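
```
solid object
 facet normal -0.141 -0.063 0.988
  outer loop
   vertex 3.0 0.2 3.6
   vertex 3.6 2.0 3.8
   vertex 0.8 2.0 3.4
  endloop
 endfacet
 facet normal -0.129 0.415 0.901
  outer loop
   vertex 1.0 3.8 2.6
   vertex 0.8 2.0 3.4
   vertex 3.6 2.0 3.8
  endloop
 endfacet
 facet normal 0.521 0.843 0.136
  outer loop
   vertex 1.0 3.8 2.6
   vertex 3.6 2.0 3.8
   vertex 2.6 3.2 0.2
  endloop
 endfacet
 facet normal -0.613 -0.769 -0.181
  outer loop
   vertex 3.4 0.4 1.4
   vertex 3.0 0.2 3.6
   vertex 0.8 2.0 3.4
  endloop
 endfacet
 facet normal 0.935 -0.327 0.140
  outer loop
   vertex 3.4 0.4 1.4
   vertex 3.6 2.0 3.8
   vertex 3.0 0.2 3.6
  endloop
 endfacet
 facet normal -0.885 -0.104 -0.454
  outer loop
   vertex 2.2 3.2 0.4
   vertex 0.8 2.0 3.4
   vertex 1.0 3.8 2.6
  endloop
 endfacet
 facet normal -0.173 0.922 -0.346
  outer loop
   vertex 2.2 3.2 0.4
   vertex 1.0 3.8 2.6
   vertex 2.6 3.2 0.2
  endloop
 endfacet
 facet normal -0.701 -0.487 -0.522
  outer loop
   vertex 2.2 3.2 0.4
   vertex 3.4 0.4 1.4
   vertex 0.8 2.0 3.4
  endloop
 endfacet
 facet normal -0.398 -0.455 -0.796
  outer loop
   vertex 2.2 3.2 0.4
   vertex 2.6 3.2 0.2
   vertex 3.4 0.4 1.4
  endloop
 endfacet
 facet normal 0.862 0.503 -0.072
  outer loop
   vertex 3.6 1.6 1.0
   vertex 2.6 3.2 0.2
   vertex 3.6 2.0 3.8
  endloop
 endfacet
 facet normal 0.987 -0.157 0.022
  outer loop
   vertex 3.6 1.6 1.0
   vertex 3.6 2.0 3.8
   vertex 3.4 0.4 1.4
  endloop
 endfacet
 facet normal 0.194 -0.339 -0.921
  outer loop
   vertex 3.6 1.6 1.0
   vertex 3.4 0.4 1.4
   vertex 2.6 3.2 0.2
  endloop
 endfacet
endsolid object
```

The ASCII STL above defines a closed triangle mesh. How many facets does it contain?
12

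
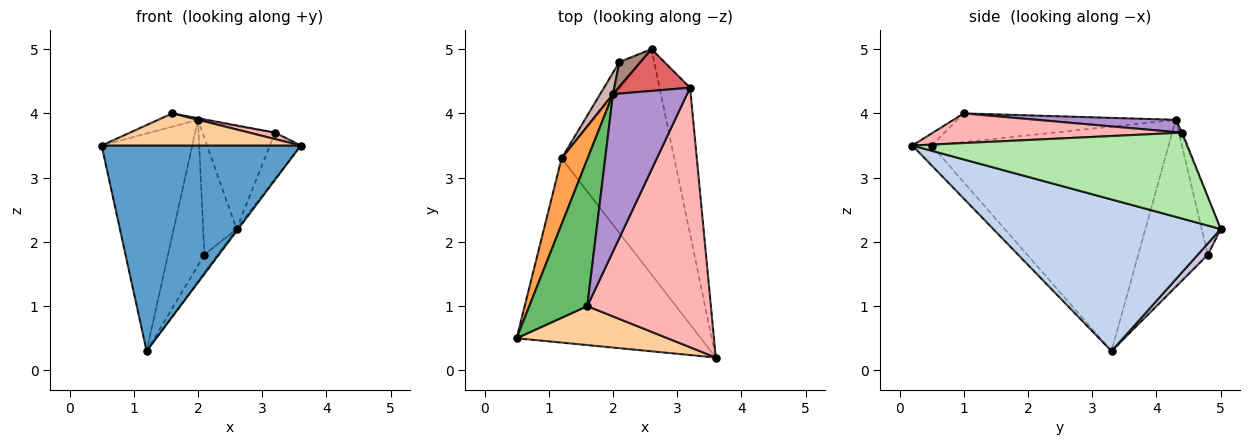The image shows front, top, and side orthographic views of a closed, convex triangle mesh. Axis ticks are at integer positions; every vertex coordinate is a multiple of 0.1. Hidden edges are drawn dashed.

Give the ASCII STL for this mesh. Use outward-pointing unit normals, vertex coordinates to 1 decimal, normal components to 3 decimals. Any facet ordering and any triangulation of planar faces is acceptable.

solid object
 facet normal -0.072 -0.743 -0.666
  outer loop
   vertex 1.2 3.3 0.3
   vertex 3.6 0.2 3.5
   vertex 0.5 0.5 3.5
  endloop
 endfacet
 facet normal 0.803 0.006 -0.596
  outer loop
   vertex 1.2 3.3 0.3
   vertex 2.6 5.0 2.2
   vertex 3.6 0.2 3.5
  endloop
 endfacet
 facet normal -0.929 0.355 0.108
  outer loop
   vertex 2.0 4.3 3.9
   vertex 1.2 3.3 0.3
   vertex 0.5 0.5 3.5
  endloop
 endfacet
 facet normal -0.061 -0.635 0.770
  outer loop
   vertex 1.6 1.0 4.0
   vertex 0.5 0.5 3.5
   vertex 3.6 0.2 3.5
  endloop
 endfacet
 facet normal -0.443 0.081 0.893
  outer loop
   vertex 1.6 1.0 4.0
   vertex 2.0 4.3 3.9
   vertex 0.5 0.5 3.5
  endloop
 endfacet
 facet normal 0.937 0.105 -0.333
  outer loop
   vertex 3.2 4.4 3.7
   vertex 3.6 0.2 3.5
   vertex 2.6 5.0 2.2
  endloop
 endfacet
 facet normal -0.014 0.926 0.376
  outer loop
   vertex 3.2 4.4 3.7
   vertex 2.6 5.0 2.2
   vertex 2.0 4.3 3.9
  endloop
 endfacet
 facet normal 0.233 -0.024 0.972
  outer loop
   vertex 3.2 4.4 3.7
   vertex 1.6 1.0 4.0
   vertex 3.6 0.2 3.5
  endloop
 endfacet
 facet normal 0.164 0.010 0.986
  outer loop
   vertex 3.2 4.4 3.7
   vertex 2.0 4.3 3.9
   vertex 1.6 1.0 4.0
  endloop
 endfacet
 facet normal 0.398 0.518 -0.757
  outer loop
   vertex 2.1 4.8 1.8
   vertex 2.6 5.0 2.2
   vertex 1.2 3.3 0.3
  endloop
 endfacet
 facet normal -0.486 0.855 0.180
  outer loop
   vertex 2.1 4.8 1.8
   vertex 2.0 4.3 3.9
   vertex 2.6 5.0 2.2
  endloop
 endfacet
 facet normal -0.884 0.462 0.068
  outer loop
   vertex 2.1 4.8 1.8
   vertex 1.2 3.3 0.3
   vertex 2.0 4.3 3.9
  endloop
 endfacet
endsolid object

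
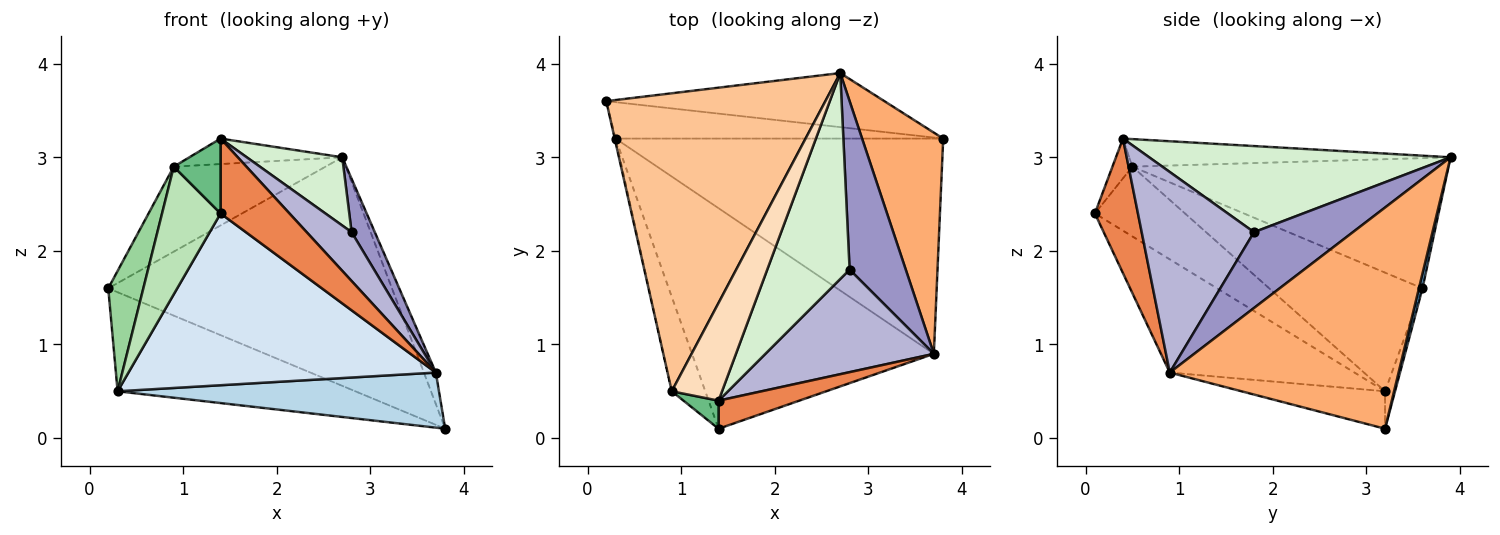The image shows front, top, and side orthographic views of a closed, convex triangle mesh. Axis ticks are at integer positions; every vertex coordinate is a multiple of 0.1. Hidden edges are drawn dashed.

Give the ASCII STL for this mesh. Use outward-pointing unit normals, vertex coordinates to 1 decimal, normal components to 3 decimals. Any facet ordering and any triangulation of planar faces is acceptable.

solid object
 facet normal 0.012 0.973 -0.230
  outer loop
   vertex 2.7 3.9 3.0
   vertex 3.8 3.2 0.1
   vertex 0.2 3.6 1.6
  endloop
 endfacet
 facet normal -0.039 0.938 -0.345
  outer loop
   vertex 0.3 3.2 0.5
   vertex 0.2 3.6 1.6
   vertex 3.8 3.2 0.1
  endloop
 endfacet
 facet normal -0.110 -0.246 -0.963
  outer loop
   vertex 3.7 0.9 0.7
   vertex 0.3 3.2 0.5
   vertex 3.8 3.2 0.1
  endloop
 endfacet
 facet normal -0.346 -0.576 -0.740
  outer loop
   vertex 3.7 0.9 0.7
   vertex 1.4 0.1 2.4
   vertex 0.3 3.2 0.5
  endloop
 endfacet
 facet normal 0.505 -0.808 0.303
  outer loop
   vertex 3.7 0.9 0.7
   vertex 1.4 0.4 3.2
   vertex 1.4 0.1 2.4
  endloop
 endfacet
 facet normal 0.938 0.049 0.344
  outer loop
   vertex 3.7 0.9 0.7
   vertex 3.8 3.2 0.1
   vertex 2.7 3.9 3.0
  endloop
 endfacet
 facet normal -0.496 0.238 0.835
  outer loop
   vertex 0.9 0.5 2.9
   vertex 2.7 3.9 3.0
   vertex 0.2 3.6 1.6
  endloop
 endfacet
 facet normal -0.468 0.223 0.855
  outer loop
   vertex 0.9 0.5 2.9
   vertex 1.4 0.4 3.2
   vertex 2.7 3.9 3.0
  endloop
 endfacet
 facet normal -0.370 -0.870 0.326
  outer loop
   vertex 0.9 0.5 2.9
   vertex 1.4 0.1 2.4
   vertex 1.4 0.4 3.2
  endloop
 endfacet
 facet normal -0.975 -0.223 -0.007
  outer loop
   vertex 0.9 0.5 2.9
   vertex 0.2 3.6 1.6
   vertex 0.3 3.2 0.5
  endloop
 endfacet
 facet normal -0.778 -0.505 -0.374
  outer loop
   vertex 0.9 0.5 2.9
   vertex 0.3 3.2 0.5
   vertex 1.4 0.1 2.4
  endloop
 endfacet
 facet normal 0.704 -0.223 0.674
  outer loop
   vertex 2.8 1.8 2.2
   vertex 2.7 3.9 3.0
   vertex 1.4 0.4 3.2
  endloop
 endfacet
 facet normal 0.790 -0.185 0.585
  outer loop
   vertex 2.8 1.8 2.2
   vertex 3.7 0.9 0.7
   vertex 2.7 3.9 3.0
  endloop
 endfacet
 facet normal 0.732 -0.293 0.615
  outer loop
   vertex 2.8 1.8 2.2
   vertex 1.4 0.4 3.2
   vertex 3.7 0.9 0.7
  endloop
 endfacet
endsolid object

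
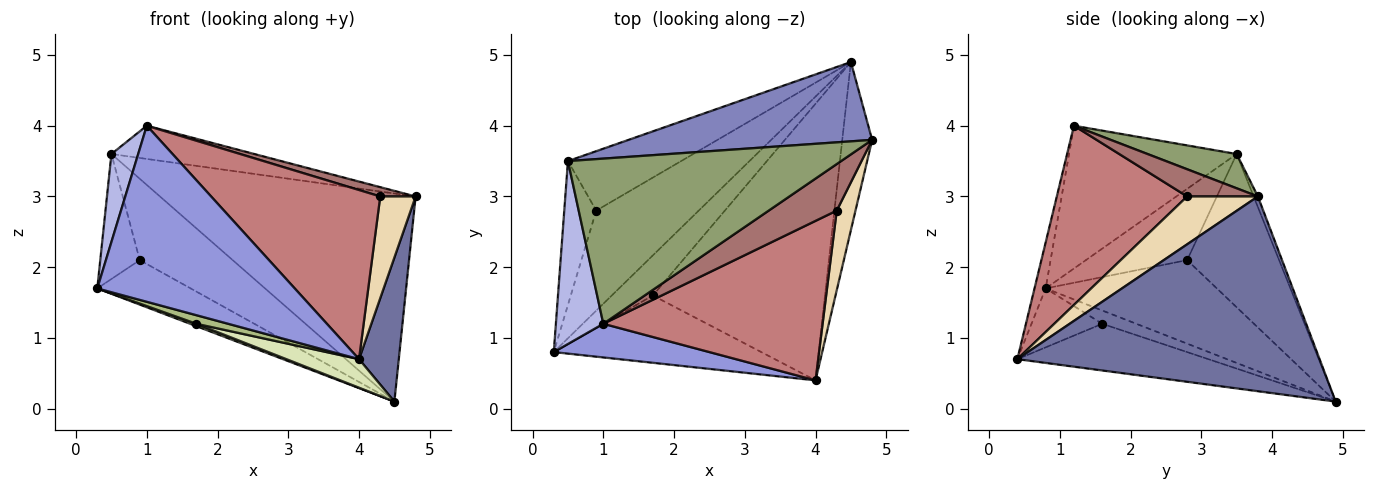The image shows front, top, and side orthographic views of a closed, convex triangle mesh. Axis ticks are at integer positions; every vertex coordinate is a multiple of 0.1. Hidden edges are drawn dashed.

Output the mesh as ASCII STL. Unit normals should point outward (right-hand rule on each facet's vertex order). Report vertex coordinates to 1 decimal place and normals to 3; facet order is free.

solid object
 facet normal 0.980 -0.129 -0.150
  outer loop
   vertex 4.5 4.9 0.1
   vertex 4.8 3.8 3.0
   vertex 4.0 0.4 0.7
  endloop
 endfacet
 facet normal -0.016 0.934 0.356
  outer loop
   vertex 0.5 3.5 3.6
   vertex 4.8 3.8 3.0
   vertex 4.5 4.9 0.1
  endloop
 endfacet
 facet normal -0.055 -0.981 0.187
  outer loop
   vertex 1.0 1.2 4.0
   vertex 0.3 0.8 1.7
   vertex 4.0 0.4 0.7
  endloop
 endfacet
 facet normal -0.938 -0.150 0.312
  outer loop
   vertex 1.0 1.2 4.0
   vertex 0.5 3.5 3.6
   vertex 0.3 0.8 1.7
  endloop
 endfacet
 facet normal 0.122 0.196 0.973
  outer loop
   vertex 1.0 1.2 4.0
   vertex 4.8 3.8 3.0
   vertex 0.5 3.5 3.6
  endloop
 endfacet
 facet normal -0.271 -0.122 -0.955
  outer loop
   vertex 1.7 1.6 1.2
   vertex 4.0 0.4 0.7
   vertex 0.3 0.8 1.7
  endloop
 endfacet
 facet normal -0.307 -0.056 -0.950
  outer loop
   vertex 1.7 1.6 1.2
   vertex 0.3 0.8 1.7
   vertex 4.5 4.9 0.1
  endloop
 endfacet
 facet normal -0.260 -0.099 -0.960
  outer loop
   vertex 1.7 1.6 1.2
   vertex 4.5 4.9 0.1
   vertex 4.0 0.4 0.7
  endloop
 endfacet
 facet normal -0.597 0.326 -0.733
  outer loop
   vertex 0.9 2.8 2.1
   vertex 4.5 4.9 0.1
   vertex 0.3 0.8 1.7
  endloop
 endfacet
 facet normal -0.860 0.335 -0.386
  outer loop
   vertex 0.9 2.8 2.1
   vertex 0.3 0.8 1.7
   vertex 0.5 3.5 3.6
  endloop
 endfacet
 facet normal -0.624 0.631 -0.461
  outer loop
   vertex 0.9 2.8 2.1
   vertex 0.5 3.5 3.6
   vertex 4.5 4.9 0.1
  endloop
 endfacet
 facet normal 0.844 -0.422 0.330
  outer loop
   vertex 4.3 2.8 3.0
   vertex 4.0 0.4 0.7
   vertex 4.8 3.8 3.0
  endloop
 endfacet
 facet normal 0.365 -0.183 0.913
  outer loop
   vertex 4.3 2.8 3.0
   vertex 4.8 3.8 3.0
   vertex 1.0 1.2 4.0
  endloop
 endfacet
 facet normal 0.489 -0.635 0.598
  outer loop
   vertex 4.3 2.8 3.0
   vertex 1.0 1.2 4.0
   vertex 4.0 0.4 0.7
  endloop
 endfacet
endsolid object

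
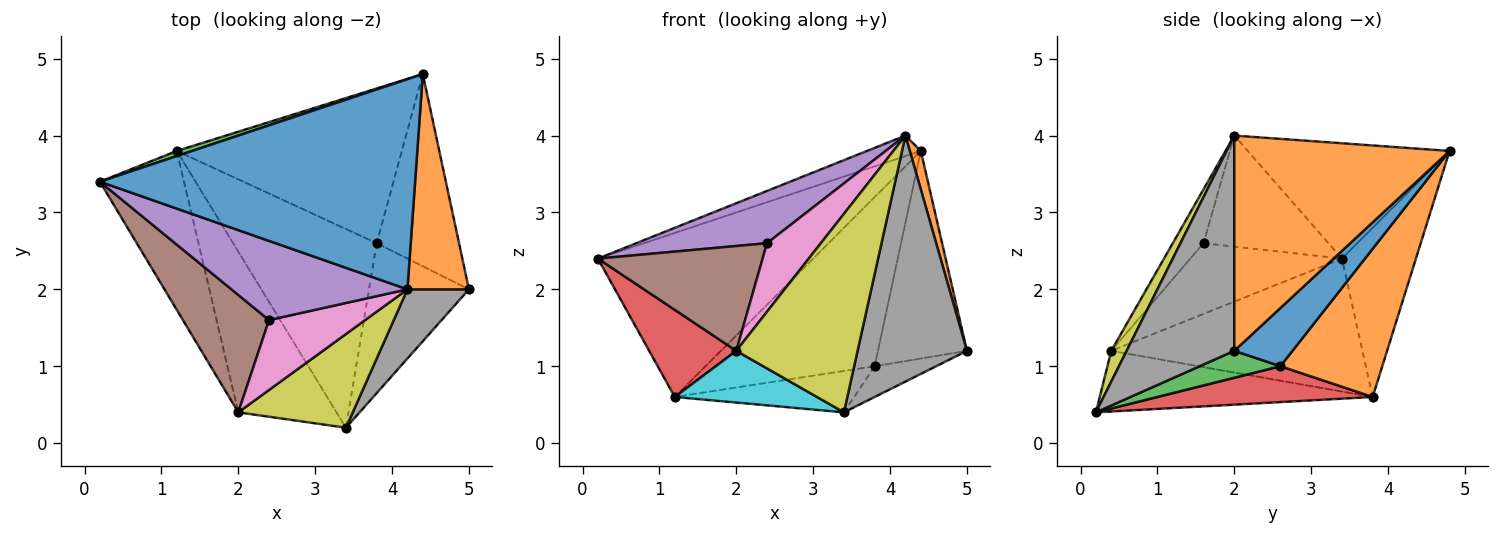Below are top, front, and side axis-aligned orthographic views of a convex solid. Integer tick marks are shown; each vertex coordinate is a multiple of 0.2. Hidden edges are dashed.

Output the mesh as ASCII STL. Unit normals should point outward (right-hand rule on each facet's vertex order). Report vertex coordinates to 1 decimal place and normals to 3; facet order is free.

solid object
 facet normal -0.342 0.091 0.935
  outer loop
   vertex 4.2 2.0 4.0
   vertex 4.4 4.8 3.8
   vertex 0.2 3.4 2.4
  endloop
 endfacet
 facet normal 0.960 -0.049 0.274
  outer loop
   vertex 4.2 2.0 4.0
   vertex 5.0 2.0 1.2
   vertex 4.4 4.8 3.8
  endloop
 endfacet
 facet normal -0.325 0.945 0.030
  outer loop
   vertex 1.2 3.8 0.6
   vertex 0.2 3.4 2.4
   vertex 4.4 4.8 3.8
  endloop
 endfacet
 facet normal -0.811 -0.281 -0.513
  outer loop
   vertex 1.2 3.8 0.6
   vertex 2.0 0.4 1.2
   vertex 0.2 3.4 2.4
  endloop
 endfacet
 facet normal -0.466 -0.487 0.738
  outer loop
   vertex 2.4 1.6 2.6
   vertex 4.2 2.0 4.0
   vertex 0.2 3.4 2.4
  endloop
 endfacet
 facet normal -0.522 -0.568 0.636
  outer loop
   vertex 2.4 1.6 2.6
   vertex 0.2 3.4 2.4
   vertex 2.0 0.4 1.2
  endloop
 endfacet
 facet normal -0.371 -0.650 0.663
  outer loop
   vertex 2.4 1.6 2.6
   vertex 2.0 0.4 1.2
   vertex 4.2 2.0 4.0
  endloop
 endfacet
 facet normal 0.688 -0.699 0.197
  outer loop
   vertex 3.4 0.2 0.4
   vertex 5.0 2.0 1.2
   vertex 4.2 2.0 4.0
  endloop
 endfacet
 facet normal 0.114 -0.899 0.424
  outer loop
   vertex 3.4 0.2 0.4
   vertex 4.2 2.0 4.0
   vertex 2.0 0.4 1.2
  endloop
 endfacet
 facet normal -0.507 -0.264 -0.821
  outer loop
   vertex 3.4 0.2 0.4
   vertex 2.0 0.4 1.2
   vertex 1.2 3.8 0.6
  endloop
 endfacet
 facet normal 0.433 0.661 -0.612
  outer loop
   vertex 3.8 2.6 1.0
   vertex 4.4 4.8 3.8
   vertex 5.0 2.0 1.2
  endloop
 endfacet
 facet normal 0.406 0.674 -0.617
  outer loop
   vertex 3.8 2.6 1.0
   vertex 1.2 3.8 0.6
   vertex 4.4 4.8 3.8
  endloop
 endfacet
 facet normal 0.255 0.194 -0.947
  outer loop
   vertex 3.8 2.6 1.0
   vertex 5.0 2.0 1.2
   vertex 3.4 0.2 0.4
  endloop
 endfacet
 facet normal 0.238 0.198 -0.951
  outer loop
   vertex 3.8 2.6 1.0
   vertex 3.4 0.2 0.4
   vertex 1.2 3.8 0.6
  endloop
 endfacet
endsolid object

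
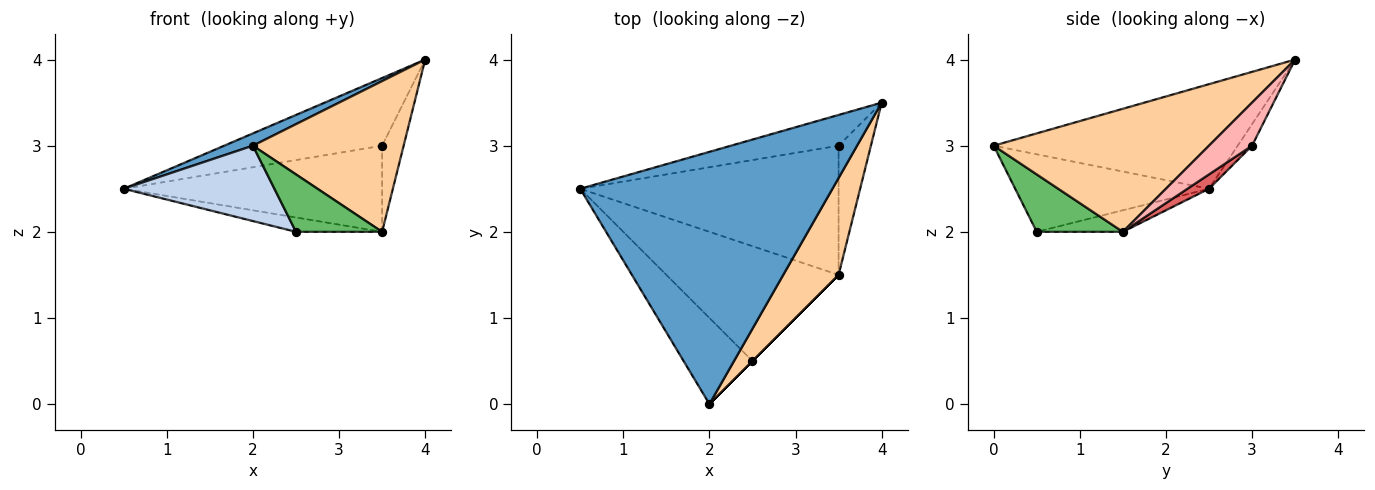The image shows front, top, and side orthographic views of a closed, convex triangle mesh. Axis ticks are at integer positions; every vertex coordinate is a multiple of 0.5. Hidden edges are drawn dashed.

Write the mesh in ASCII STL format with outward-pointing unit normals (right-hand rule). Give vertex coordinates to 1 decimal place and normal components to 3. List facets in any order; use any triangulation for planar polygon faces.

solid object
 facet normal -0.383 -0.045 0.923
  outer loop
   vertex 2.0 0.0 3.0
   vertex 4.0 3.5 4.0
   vertex 0.5 2.5 2.5
  endloop
 endfacet
 facet normal -0.646 -0.503 -0.574
  outer loop
   vertex 2.5 0.5 2.0
   vertex 2.0 0.0 3.0
   vertex 0.5 2.5 2.5
  endloop
 endfacet
 facet normal -0.123 0.123 -0.985
  outer loop
   vertex 3.5 1.5 2.0
   vertex 2.5 0.5 2.0
   vertex 0.5 2.5 2.5
  endloop
 endfacet
 facet normal 0.769 -0.538 0.346
  outer loop
   vertex 3.5 1.5 2.0
   vertex 4.0 3.5 4.0
   vertex 2.0 0.0 3.0
  endloop
 endfacet
 facet normal 0.707 -0.707 0.000
  outer loop
   vertex 3.5 1.5 2.0
   vertex 2.0 0.0 3.0
   vertex 2.5 0.5 2.0
  endloop
 endfacet
 facet normal -0.082 0.907 -0.412
  outer loop
   vertex 3.5 3.0 3.0
   vertex 0.5 2.5 2.5
   vertex 4.0 3.5 4.0
  endloop
 endfacet
 facet normal 0.046 0.554 -0.831
  outer loop
   vertex 3.5 3.0 3.0
   vertex 3.5 1.5 2.0
   vertex 0.5 2.5 2.5
  endloop
 endfacet
 facet normal 0.743 0.371 -0.557
  outer loop
   vertex 3.5 3.0 3.0
   vertex 4.0 3.5 4.0
   vertex 3.5 1.5 2.0
  endloop
 endfacet
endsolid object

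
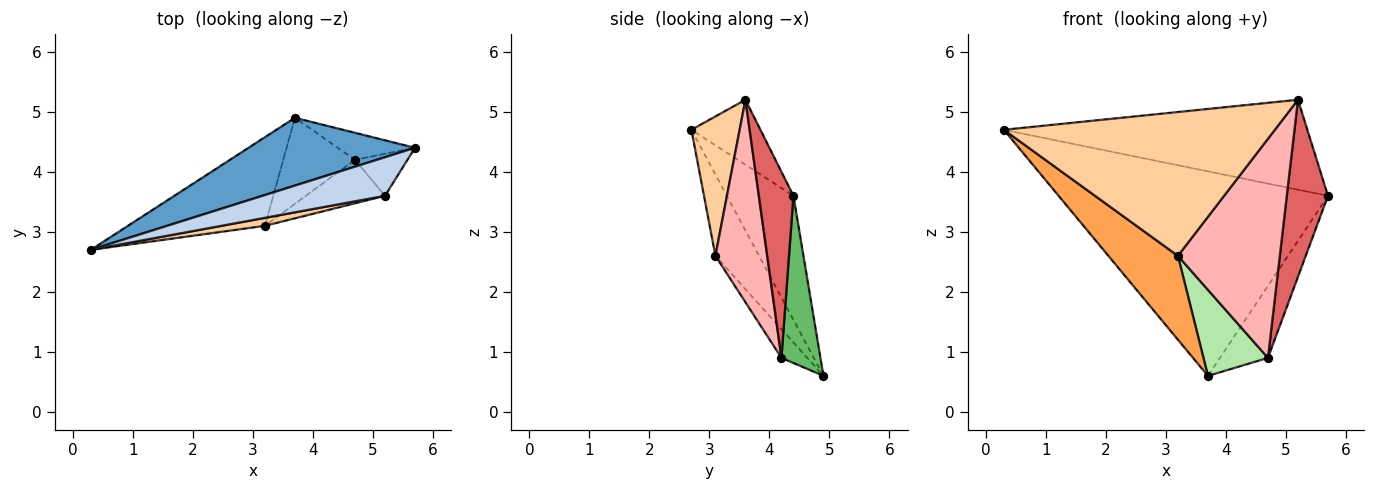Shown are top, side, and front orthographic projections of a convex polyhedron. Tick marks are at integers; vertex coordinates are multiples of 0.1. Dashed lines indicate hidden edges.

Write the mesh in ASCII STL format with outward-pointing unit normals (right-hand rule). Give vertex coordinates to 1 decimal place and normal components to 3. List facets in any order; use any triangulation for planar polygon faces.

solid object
 facet normal -0.229 0.924 0.306
  outer loop
   vertex 3.7 4.9 0.6
   vertex 0.3 2.7 4.7
   vertex 5.7 4.4 3.6
  endloop
 endfacet
 facet normal -0.205 0.900 0.386
  outer loop
   vertex 5.2 3.6 5.2
   vertex 5.7 4.4 3.6
   vertex 0.3 2.7 4.7
  endloop
 endfacet
 facet normal -0.396 -0.631 -0.667
  outer loop
   vertex 3.2 3.1 2.6
   vertex 0.3 2.7 4.7
   vertex 3.7 4.9 0.6
  endloop
 endfacet
 facet normal 0.175 -0.983 0.054
  outer loop
   vertex 3.2 3.1 2.6
   vertex 5.2 3.6 5.2
   vertex 0.3 2.7 4.7
  endloop
 endfacet
 facet normal 0.605 0.745 -0.279
  outer loop
   vertex 4.7 4.2 0.9
   vertex 3.7 4.9 0.6
   vertex 5.7 4.4 3.6
  endloop
 endfacet
 facet normal -0.272 -0.680 -0.680
  outer loop
   vertex 4.7 4.2 0.9
   vertex 3.2 3.1 2.6
   vertex 3.7 4.9 0.6
  endloop
 endfacet
 facet normal 0.633 -0.753 -0.179
  outer loop
   vertex 4.7 4.2 0.9
   vertex 5.7 4.4 3.6
   vertex 5.2 3.6 5.2
  endloop
 endfacet
 facet normal 0.446 -0.878 -0.174
  outer loop
   vertex 4.7 4.2 0.9
   vertex 5.2 3.6 5.2
   vertex 3.2 3.1 2.6
  endloop
 endfacet
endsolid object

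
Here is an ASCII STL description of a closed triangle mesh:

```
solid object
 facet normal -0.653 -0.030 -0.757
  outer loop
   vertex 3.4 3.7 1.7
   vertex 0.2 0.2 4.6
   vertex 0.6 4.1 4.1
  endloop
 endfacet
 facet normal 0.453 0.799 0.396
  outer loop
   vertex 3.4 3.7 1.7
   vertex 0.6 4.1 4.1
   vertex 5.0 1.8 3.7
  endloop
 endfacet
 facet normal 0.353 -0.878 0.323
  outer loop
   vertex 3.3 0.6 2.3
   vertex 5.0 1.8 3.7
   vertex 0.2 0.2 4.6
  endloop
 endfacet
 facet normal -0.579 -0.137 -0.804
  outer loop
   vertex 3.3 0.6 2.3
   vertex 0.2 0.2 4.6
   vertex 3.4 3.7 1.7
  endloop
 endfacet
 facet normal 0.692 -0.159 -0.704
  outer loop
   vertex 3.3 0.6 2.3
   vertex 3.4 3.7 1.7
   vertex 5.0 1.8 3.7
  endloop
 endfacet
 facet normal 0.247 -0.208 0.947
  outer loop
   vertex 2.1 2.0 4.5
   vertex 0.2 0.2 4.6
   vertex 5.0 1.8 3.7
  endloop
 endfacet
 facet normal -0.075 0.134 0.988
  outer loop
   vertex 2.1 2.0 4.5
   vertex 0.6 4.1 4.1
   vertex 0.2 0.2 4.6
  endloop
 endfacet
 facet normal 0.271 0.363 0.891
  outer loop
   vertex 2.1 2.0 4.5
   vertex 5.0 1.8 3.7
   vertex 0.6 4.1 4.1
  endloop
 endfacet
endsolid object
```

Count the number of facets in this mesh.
8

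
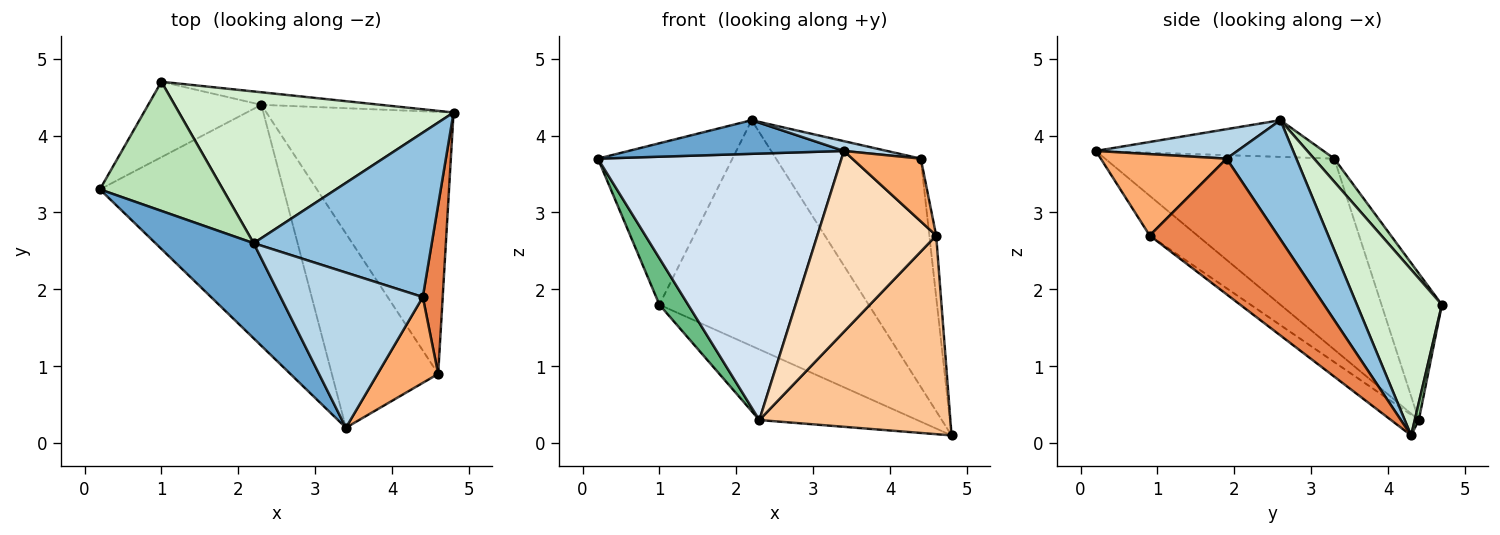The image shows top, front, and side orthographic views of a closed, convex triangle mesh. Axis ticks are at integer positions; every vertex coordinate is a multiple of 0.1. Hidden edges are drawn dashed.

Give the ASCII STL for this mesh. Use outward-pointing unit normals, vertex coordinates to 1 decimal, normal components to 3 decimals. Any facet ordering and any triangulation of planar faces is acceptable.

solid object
 facet normal -0.332 -0.314 0.889
  outer loop
   vertex 2.2 2.6 4.2
   vertex 0.2 3.3 3.7
   vertex 3.4 0.2 3.8
  endloop
 endfacet
 facet normal 0.364 0.756 0.544
  outer loop
   vertex 4.4 1.9 3.7
   vertex 4.8 4.3 0.1
   vertex 2.2 2.6 4.2
  endloop
 endfacet
 facet normal 0.203 -0.062 0.977
  outer loop
   vertex 4.4 1.9 3.7
   vertex 2.2 2.6 4.2
   vertex 3.4 0.2 3.8
  endloop
 endfacet
 facet normal -0.572 -0.608 -0.550
  outer loop
   vertex 2.3 4.4 0.3
   vertex 3.4 0.2 3.8
   vertex 0.2 3.3 3.7
  endloop
 endfacet
 facet normal 0.988 0.053 0.145
  outer loop
   vertex 4.6 0.9 2.7
   vertex 4.8 4.3 0.1
   vertex 4.4 1.9 3.7
  endloop
 endfacet
 facet normal 0.735 -0.400 0.547
  outer loop
   vertex 4.6 0.9 2.7
   vertex 4.4 1.9 3.7
   vertex 3.4 0.2 3.8
  endloop
 endfacet
 facet normal -0.088 -0.602 -0.794
  outer loop
   vertex 4.6 0.9 2.7
   vertex 2.3 4.4 0.3
   vertex 4.8 4.3 0.1
  endloop
 endfacet
 facet normal -0.264 -0.657 -0.706
  outer loop
   vertex 4.6 0.9 2.7
   vertex 3.4 0.2 3.8
   vertex 2.3 4.4 0.3
  endloop
 endfacet
 facet normal -0.741 -0.352 -0.572
  outer loop
   vertex 1.0 4.7 1.8
   vertex 2.3 4.4 0.3
   vertex 0.2 3.3 3.7
  endloop
 endfacet
 facet normal 0.025 0.984 -0.175
  outer loop
   vertex 1.0 4.7 1.8
   vertex 4.8 4.3 0.1
   vertex 2.3 4.4 0.3
  endloop
 endfacet
 facet normal 0.116 0.776 0.620
  outer loop
   vertex 1.0 4.7 1.8
   vertex 0.2 3.3 3.7
   vertex 2.2 2.6 4.2
  endloop
 endfacet
 facet normal 0.319 0.787 0.529
  outer loop
   vertex 1.0 4.7 1.8
   vertex 2.2 2.6 4.2
   vertex 4.8 4.3 0.1
  endloop
 endfacet
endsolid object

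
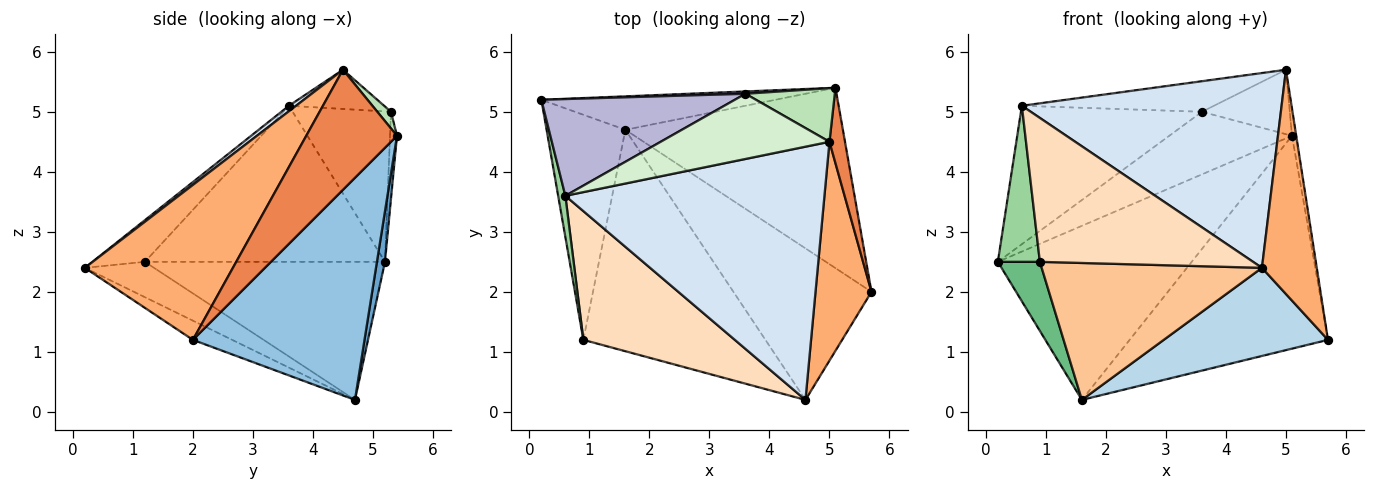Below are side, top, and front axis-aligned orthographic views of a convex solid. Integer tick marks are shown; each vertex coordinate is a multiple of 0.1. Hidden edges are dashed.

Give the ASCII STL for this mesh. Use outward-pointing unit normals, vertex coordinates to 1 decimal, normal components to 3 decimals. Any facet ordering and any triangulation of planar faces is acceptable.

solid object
 facet normal 0.041 0.981 -0.189
  outer loop
   vertex 1.6 4.7 0.2
   vertex 0.2 5.2 2.5
   vertex 5.1 5.4 4.6
  endloop
 endfacet
 facet normal 0.551 0.637 -0.540
  outer loop
   vertex 1.6 4.7 0.2
   vertex 5.1 5.4 4.6
   vertex 5.7 2.0 1.2
  endloop
 endfacet
 facet normal -0.119 -0.499 -0.858
  outer loop
   vertex 1.6 4.7 0.2
   vertex 5.7 2.0 1.2
   vertex 4.6 0.2 2.4
  endloop
 endfacet
 facet normal 0.017 -0.610 0.792
  outer loop
   vertex 5.0 4.5 5.7
   vertex 0.6 3.6 5.1
   vertex 4.6 0.2 2.4
  endloop
 endfacet
 facet normal 0.991 0.047 0.128
  outer loop
   vertex 5.0 4.5 5.7
   vertex 5.7 2.0 1.2
   vertex 5.1 5.4 4.6
  endloop
 endfacet
 facet normal 0.888 -0.329 0.321
  outer loop
   vertex 5.0 4.5 5.7
   vertex 4.6 0.2 2.4
   vertex 5.7 2.0 1.2
  endloop
 endfacet
 facet normal -0.163 -0.519 -0.839
  outer loop
   vertex 0.9 1.2 2.5
   vertex 1.6 4.7 0.2
   vertex 4.6 0.2 2.4
  endloop
 endfacet
 facet normal -0.180 -0.733 0.656
  outer loop
   vertex 0.9 1.2 2.5
   vertex 4.6 0.2 2.4
   vertex 0.6 3.6 5.1
  endloop
 endfacet
 facet normal -0.859 -0.150 -0.490
  outer loop
   vertex 0.9 1.2 2.5
   vertex 0.2 5.2 2.5
   vertex 1.6 4.7 0.2
  endloop
 endfacet
 facet normal -0.984 -0.172 0.045
  outer loop
   vertex 0.9 1.2 2.5
   vertex 0.6 3.6 5.1
   vertex 0.2 5.2 2.5
  endloop
 endfacet
 facet normal 0.119 0.763 0.635
  outer loop
   vertex 3.6 5.3 5.0
   vertex 5.0 4.5 5.7
   vertex 5.1 5.4 4.6
  endloop
 endfacet
 facet normal -0.206 0.415 0.886
  outer loop
   vertex 3.6 5.3 5.0
   vertex 0.6 3.6 5.1
   vertex 5.0 4.5 5.7
  endloop
 endfacet
 facet normal -0.057 0.998 0.037
  outer loop
   vertex 3.6 5.3 5.0
   vertex 5.1 5.4 4.6
   vertex 0.2 5.2 2.5
  endloop
 endfacet
 facet normal -0.407 0.749 0.523
  outer loop
   vertex 3.6 5.3 5.0
   vertex 0.2 5.2 2.5
   vertex 0.6 3.6 5.1
  endloop
 endfacet
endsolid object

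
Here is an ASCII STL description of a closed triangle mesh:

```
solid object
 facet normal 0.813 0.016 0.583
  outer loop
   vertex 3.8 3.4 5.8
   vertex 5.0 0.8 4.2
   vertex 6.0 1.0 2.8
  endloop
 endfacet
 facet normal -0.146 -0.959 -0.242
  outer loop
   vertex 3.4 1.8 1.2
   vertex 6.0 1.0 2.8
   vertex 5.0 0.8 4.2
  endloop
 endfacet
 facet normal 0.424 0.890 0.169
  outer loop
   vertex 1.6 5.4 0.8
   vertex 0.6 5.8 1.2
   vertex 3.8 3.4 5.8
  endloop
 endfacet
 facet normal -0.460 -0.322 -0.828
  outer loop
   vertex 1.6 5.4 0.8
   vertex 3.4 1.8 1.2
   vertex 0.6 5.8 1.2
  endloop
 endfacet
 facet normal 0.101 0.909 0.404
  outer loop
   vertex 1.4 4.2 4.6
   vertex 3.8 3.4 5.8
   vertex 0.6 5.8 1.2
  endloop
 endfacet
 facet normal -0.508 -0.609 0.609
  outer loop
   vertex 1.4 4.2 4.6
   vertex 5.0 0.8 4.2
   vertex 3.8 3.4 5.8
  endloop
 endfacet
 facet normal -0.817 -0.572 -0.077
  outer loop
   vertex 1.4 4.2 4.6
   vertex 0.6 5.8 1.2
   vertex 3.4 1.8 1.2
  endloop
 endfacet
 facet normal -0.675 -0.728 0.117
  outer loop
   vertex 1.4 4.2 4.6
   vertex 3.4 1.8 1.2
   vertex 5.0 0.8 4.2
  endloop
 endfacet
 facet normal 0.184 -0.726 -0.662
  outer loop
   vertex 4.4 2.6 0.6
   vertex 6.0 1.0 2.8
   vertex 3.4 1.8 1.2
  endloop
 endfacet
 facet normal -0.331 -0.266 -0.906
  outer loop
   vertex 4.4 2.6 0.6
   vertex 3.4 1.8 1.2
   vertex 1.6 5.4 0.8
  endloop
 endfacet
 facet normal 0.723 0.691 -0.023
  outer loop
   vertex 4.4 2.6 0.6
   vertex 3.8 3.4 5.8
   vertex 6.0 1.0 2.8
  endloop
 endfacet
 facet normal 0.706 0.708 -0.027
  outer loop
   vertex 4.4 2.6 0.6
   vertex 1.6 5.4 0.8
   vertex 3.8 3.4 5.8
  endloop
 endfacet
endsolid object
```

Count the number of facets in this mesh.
12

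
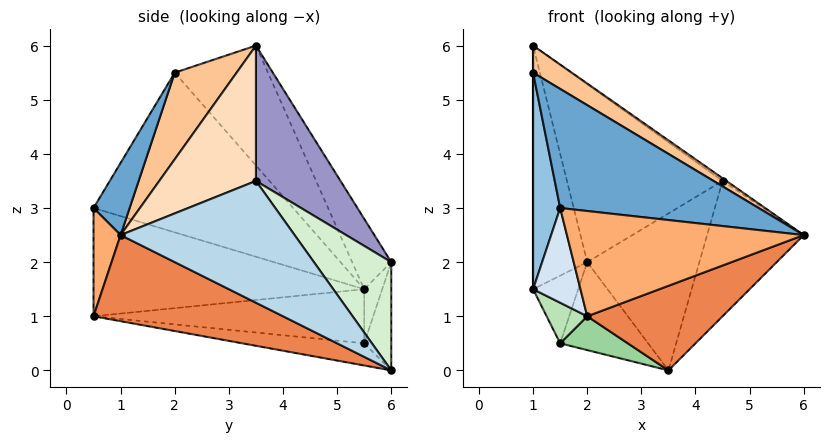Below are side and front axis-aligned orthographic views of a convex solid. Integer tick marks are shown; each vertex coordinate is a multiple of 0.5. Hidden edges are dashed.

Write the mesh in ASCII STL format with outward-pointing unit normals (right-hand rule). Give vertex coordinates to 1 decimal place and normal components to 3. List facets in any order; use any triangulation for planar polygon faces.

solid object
 facet normal 0.152 -0.834 0.531
  outer loop
   vertex 1.5 0.5 3.0
   vertex 6.0 1.0 2.5
   vertex 1.0 2.0 5.5
  endloop
 endfacet
 facet normal -0.984 -0.133 -0.117
  outer loop
   vertex 1.0 5.5 1.5
   vertex 1.5 0.5 3.0
   vertex 1.0 2.0 5.5
  endloop
 endfacet
 facet normal 0.870 0.483 0.097
  outer loop
   vertex 4.5 3.5 3.5
   vertex 6.0 1.0 2.5
   vertex 3.5 6.0 0.0
  endloop
 endfacet
 facet normal -0.956 -0.167 -0.239
  outer loop
   vertex 2.0 0.5 1.0
   vertex 1.5 0.5 3.0
   vertex 1.0 5.5 1.5
  endloop
 endfacet
 facet normal 0.367 -0.262 -0.892
  outer loop
   vertex 2.0 0.5 1.0
   vertex 3.5 6.0 0.0
   vertex 6.0 1.0 2.5
  endloop
 endfacet
 facet normal 0.114 -0.993 0.028
  outer loop
   vertex 2.0 0.5 1.0
   vertex 6.0 1.0 2.5
   vertex 1.5 0.5 3.0
  endloop
 endfacet
 facet normal 0.451 -0.282 0.846
  outer loop
   vertex 1.0 3.5 6.0
   vertex 1.0 2.0 5.5
   vertex 6.0 1.0 2.5
  endloop
 endfacet
 facet normal 0.581 0.023 0.814
  outer loop
   vertex 1.0 3.5 6.0
   vertex 6.0 1.0 2.5
   vertex 4.5 3.5 3.5
  endloop
 endfacet
 facet normal -1.000 0.000 0.000
  outer loop
   vertex 1.0 3.5 6.0
   vertex 1.0 5.5 1.5
   vertex 1.0 2.0 5.5
  endloop
 endfacet
 facet normal -0.213 -0.118 -0.970
  outer loop
   vertex 1.5 5.5 0.5
   vertex 3.5 6.0 0.0
   vertex 2.0 0.5 1.0
  endloop
 endfacet
 facet normal -0.886 -0.133 -0.443
  outer loop
   vertex 1.5 5.5 0.5
   vertex 2.0 0.5 1.0
   vertex 1.0 5.5 1.5
  endloop
 endfacet
 facet normal 0.522 0.757 0.392
  outer loop
   vertex 2.0 6.0 2.0
   vertex 4.5 3.5 3.5
   vertex 3.5 6.0 0.0
  endloop
 endfacet
 facet normal 0.397 0.730 0.556
  outer loop
   vertex 2.0 6.0 2.0
   vertex 1.0 3.5 6.0
   vertex 4.5 3.5 3.5
  endloop
 endfacet
 facet normal -0.551 0.763 0.339
  outer loop
   vertex 2.0 6.0 2.0
   vertex 1.0 5.5 1.5
   vertex 1.0 3.5 6.0
  endloop
 endfacet
 facet normal -0.287 0.933 -0.215
  outer loop
   vertex 2.0 6.0 2.0
   vertex 3.5 6.0 0.0
   vertex 1.5 5.5 0.5
  endloop
 endfacet
 facet normal -0.365 0.913 -0.183
  outer loop
   vertex 2.0 6.0 2.0
   vertex 1.5 5.5 0.5
   vertex 1.0 5.5 1.5
  endloop
 endfacet
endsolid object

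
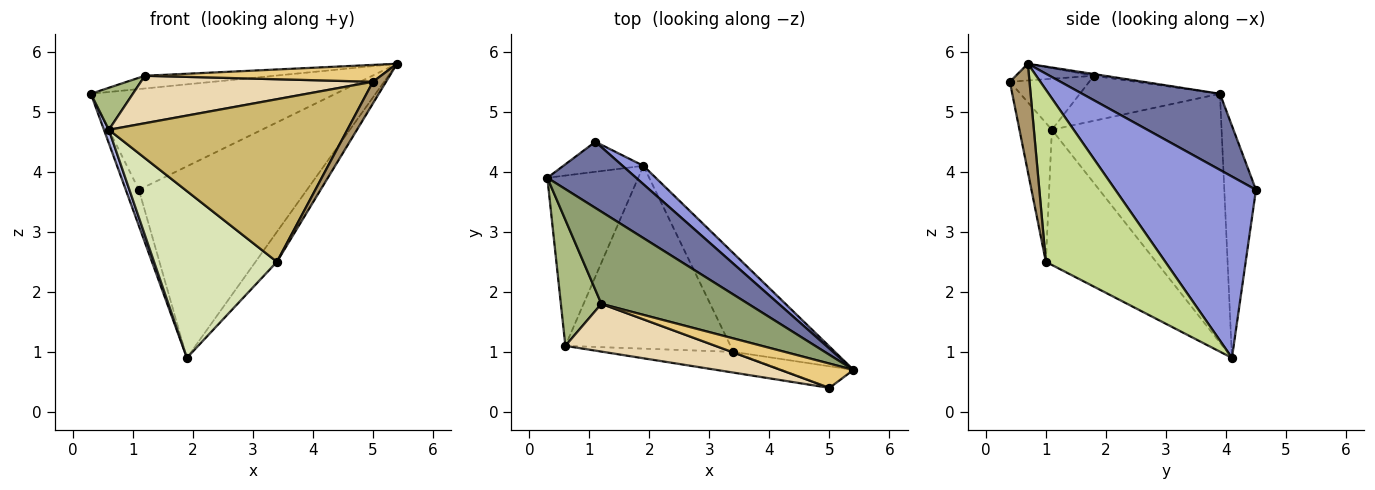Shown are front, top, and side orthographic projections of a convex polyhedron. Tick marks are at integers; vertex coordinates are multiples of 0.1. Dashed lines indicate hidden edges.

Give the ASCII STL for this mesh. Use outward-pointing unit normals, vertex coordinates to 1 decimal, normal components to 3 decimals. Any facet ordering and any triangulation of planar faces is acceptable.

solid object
 facet normal 0.426 0.756 0.497
  outer loop
   vertex 1.1 4.5 3.7
   vertex 0.3 3.9 5.3
   vertex 5.4 0.7 5.8
  endloop
 endfacet
 facet normal -0.880 0.364 -0.304
  outer loop
   vertex 1.1 4.5 3.7
   vertex 1.9 4.1 0.9
   vertex 0.3 3.9 5.3
  endloop
 endfacet
 facet normal 0.640 0.765 0.074
  outer loop
   vertex 1.1 4.5 3.7
   vertex 5.4 0.7 5.8
   vertex 1.9 4.1 0.9
  endloop
 endfacet
 facet normal -0.939 -0.027 -0.343
  outer loop
   vertex 0.6 1.1 4.7
   vertex 0.3 3.9 5.3
   vertex 1.9 4.1 0.9
  endloop
 endfacet
 facet normal -0.011 0.137 0.991
  outer loop
   vertex 1.2 1.8 5.6
   vertex 5.4 0.7 5.8
   vertex 0.3 3.9 5.3
  endloop
 endfacet
 facet normal -0.725 -0.218 0.653
  outer loop
   vertex 1.2 1.8 5.6
   vertex 0.3 3.9 5.3
   vertex 0.6 1.1 4.7
  endloop
 endfacet
 facet normal 0.851 0.153 -0.502
  outer loop
   vertex 3.4 1.0 2.5
   vertex 1.9 4.1 0.9
   vertex 5.4 0.7 5.8
  endloop
 endfacet
 facet normal -0.517 -0.577 -0.632
  outer loop
   vertex 3.4 1.0 2.5
   vertex 0.6 1.1 4.7
   vertex 1.9 4.1 0.9
  endloop
 endfacet
 facet normal 0.728 -0.485 -0.485
  outer loop
   vertex 5.0 0.4 5.5
   vertex 3.4 1.0 2.5
   vertex 5.4 0.7 5.8
  endloop
 endfacet
 facet normal -0.134 -0.983 -0.125
  outer loop
   vertex 5.0 0.4 5.5
   vertex 0.6 1.1 4.7
   vertex 3.4 1.0 2.5
  endloop
 endfacet
 facet normal -0.185 -0.560 0.807
  outer loop
   vertex 5.0 0.4 5.5
   vertex 5.4 0.7 5.8
   vertex 1.2 1.8 5.6
  endloop
 endfacet
 facet normal -0.234 -0.685 0.689
  outer loop
   vertex 5.0 0.4 5.5
   vertex 1.2 1.8 5.6
   vertex 0.6 1.1 4.7
  endloop
 endfacet
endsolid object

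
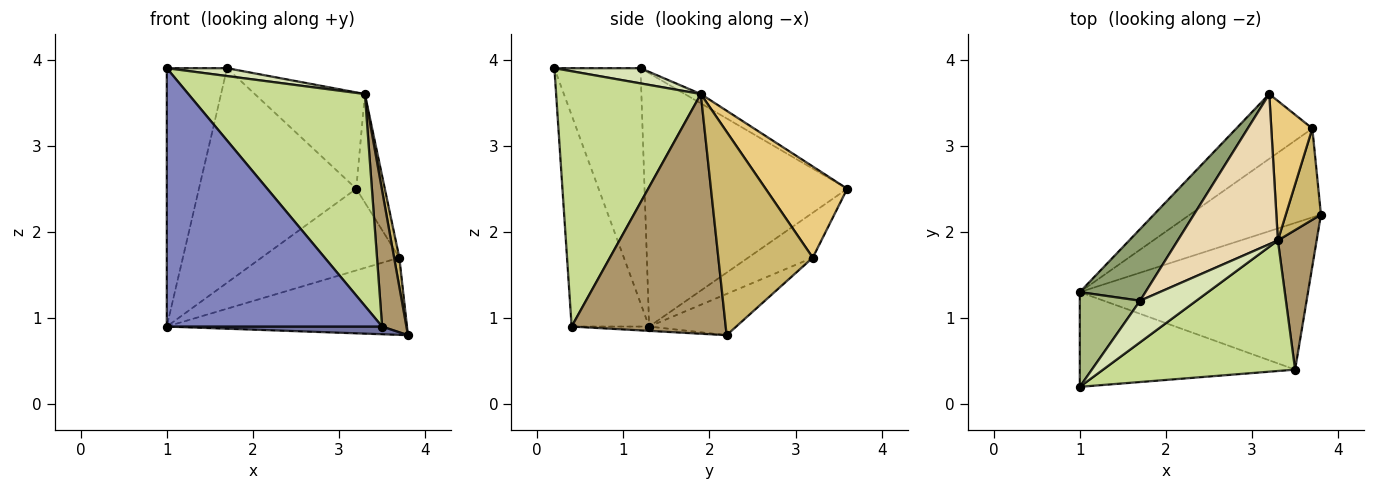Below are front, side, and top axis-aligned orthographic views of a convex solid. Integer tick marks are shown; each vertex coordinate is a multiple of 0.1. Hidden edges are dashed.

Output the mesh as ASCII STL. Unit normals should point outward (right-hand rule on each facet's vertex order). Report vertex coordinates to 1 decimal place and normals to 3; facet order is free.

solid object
 facet normal -0.019 -0.052 -0.998
  outer loop
   vertex 3.5 0.4 0.9
   vertex 1.0 1.3 0.9
   vertex 3.8 2.2 0.8
  endloop
 endfacet
 facet normal -0.320 -0.889 -0.326
  outer loop
   vertex 3.5 0.4 0.9
   vertex 1.0 0.2 3.9
   vertex 1.0 1.3 0.9
  endloop
 endfacet
 facet normal -0.231 0.638 -0.735
  outer loop
   vertex 3.7 3.2 1.7
   vertex 3.8 2.2 0.8
   vertex 1.0 1.3 0.9
  endloop
 endfacet
 facet normal -0.345 0.736 -0.583
  outer loop
   vertex 3.7 3.2 1.7
   vertex 1.0 1.3 0.9
   vertex 3.2 3.6 2.5
  endloop
 endfacet
 facet normal -0.774 0.601 0.201
  outer loop
   vertex 1.7 1.2 3.9
   vertex 3.2 3.6 2.5
   vertex 1.0 1.3 0.9
  endloop
 endfacet
 facet normal -0.802 0.561 0.206
  outer loop
   vertex 1.7 1.2 3.9
   vertex 1.0 1.3 0.9
   vertex 1.0 0.2 3.9
  endloop
 endfacet
 facet normal 0.572 -0.698 0.430
  outer loop
   vertex 3.3 1.9 3.6
   vertex 1.0 0.2 3.9
   vertex 3.5 0.4 0.9
  endloop
 endfacet
 facet normal 0.257 -0.180 0.950
  outer loop
   vertex 3.3 1.9 3.6
   vertex 1.7 1.2 3.9
   vertex 1.0 0.2 3.9
  endloop
 endfacet
 facet normal 0.975 -0.154 0.158
  outer loop
   vertex 3.3 1.9 3.6
   vertex 3.5 0.4 0.9
   vertex 3.8 2.2 0.8
  endloop
 endfacet
 facet normal 0.984 -0.054 0.170
  outer loop
   vertex 3.3 1.9 3.6
   vertex 3.8 2.2 0.8
   vertex 3.7 3.2 1.7
  endloop
 endfacet
 facet normal 0.869 0.304 0.391
  outer loop
   vertex 3.3 1.9 3.6
   vertex 3.7 3.2 1.7
   vertex 3.2 3.6 2.5
  endloop
 endfacet
 facet normal -0.078 0.538 0.839
  outer loop
   vertex 3.3 1.9 3.6
   vertex 3.2 3.6 2.5
   vertex 1.7 1.2 3.9
  endloop
 endfacet
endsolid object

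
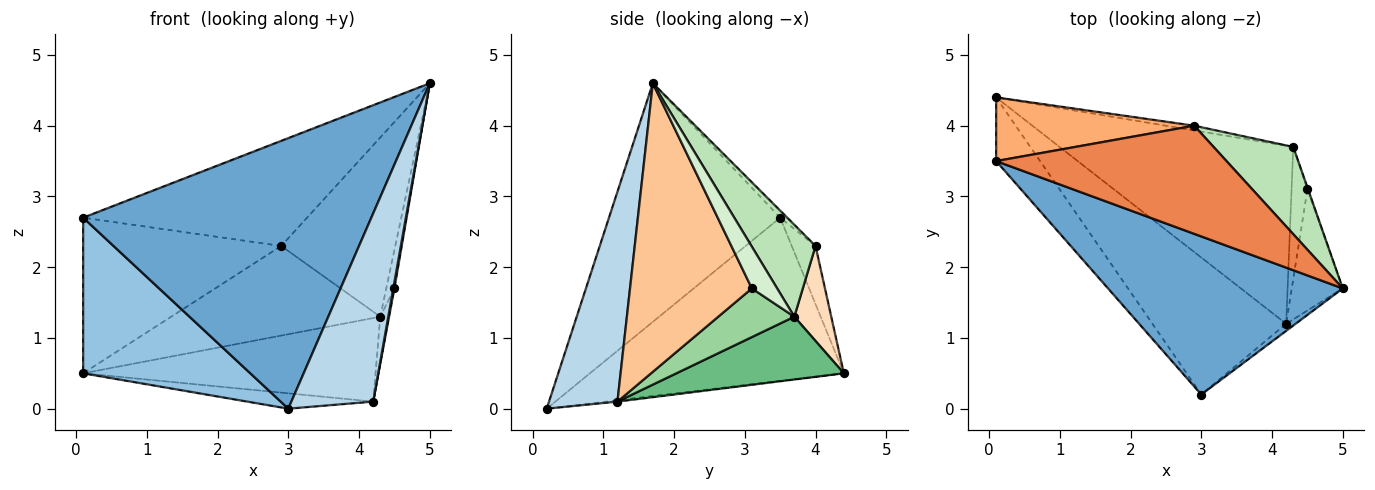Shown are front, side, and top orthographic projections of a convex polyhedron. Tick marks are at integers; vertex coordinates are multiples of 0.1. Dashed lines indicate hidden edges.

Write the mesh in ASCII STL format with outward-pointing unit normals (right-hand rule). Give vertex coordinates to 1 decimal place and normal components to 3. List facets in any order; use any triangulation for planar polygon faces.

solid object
 facet normal -0.456 -0.768 0.449
  outer loop
   vertex 3.0 0.2 0.0
   vertex 5.0 1.7 4.6
   vertex 0.1 3.5 2.7
  endloop
 endfacet
 facet normal -0.815 -0.537 -0.219
  outer loop
   vertex 0.1 4.4 0.5
   vertex 3.0 0.2 0.0
   vertex 0.1 3.5 2.7
  endloop
 endfacet
 facet normal 0.641 -0.767 -0.029
  outer loop
   vertex 4.2 1.2 0.1
   vertex 5.0 1.7 4.6
   vertex 3.0 0.2 0.0
  endloop
 endfacet
 facet normal -0.010 0.111 -0.994
  outer loop
   vertex 4.2 1.2 0.1
   vertex 3.0 0.2 0.0
   vertex 0.1 4.4 0.5
  endloop
 endfacet
 facet normal -0.022 0.697 0.717
  outer loop
   vertex 2.9 4.0 2.3
   vertex 0.1 3.5 2.7
   vertex 5.0 1.7 4.6
  endloop
 endfacet
 facet normal -0.111 0.920 0.376
  outer loop
   vertex 2.9 4.0 2.3
   vertex 0.1 4.4 0.5
   vertex 0.1 3.5 2.7
  endloop
 endfacet
 facet normal 0.985 -0.009 -0.174
  outer loop
   vertex 4.5 3.1 1.7
   vertex 5.0 1.7 4.6
   vertex 4.2 1.2 0.1
  endloop
 endfacet
 facet normal 0.174 0.983 -0.052
  outer loop
   vertex 4.3 3.7 1.3
   vertex 0.1 4.4 0.5
   vertex 2.9 4.0 2.3
  endloop
 endfacet
 facet normal 0.236 0.413 -0.880
  outer loop
   vertex 4.3 3.7 1.3
   vertex 4.2 1.2 0.1
   vertex 0.1 4.4 0.5
  endloop
 endfacet
 facet normal 0.945 0.110 -0.308
  outer loop
   vertex 4.3 3.7 1.3
   vertex 4.5 3.1 1.7
   vertex 4.2 1.2 0.1
  endloop
 endfacet
 facet normal 0.451 0.802 0.391
  outer loop
   vertex 4.3 3.7 1.3
   vertex 2.9 4.0 2.3
   vertex 5.0 1.7 4.6
  endloop
 endfacet
 facet normal 0.952 0.306 -0.016
  outer loop
   vertex 4.3 3.7 1.3
   vertex 5.0 1.7 4.6
   vertex 4.5 3.1 1.7
  endloop
 endfacet
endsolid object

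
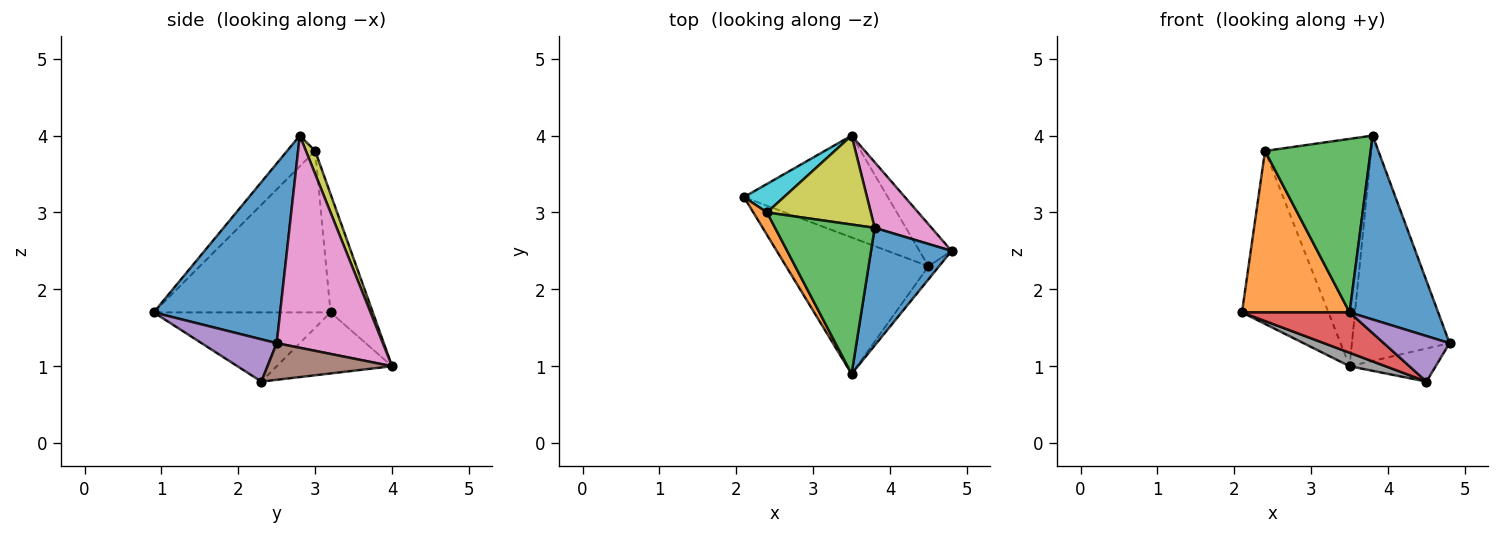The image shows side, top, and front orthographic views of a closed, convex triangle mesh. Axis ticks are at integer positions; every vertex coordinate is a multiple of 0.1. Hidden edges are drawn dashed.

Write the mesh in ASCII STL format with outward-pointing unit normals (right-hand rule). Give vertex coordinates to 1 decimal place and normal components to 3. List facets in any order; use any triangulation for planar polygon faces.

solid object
 facet normal 0.769 -0.539 0.345
  outer loop
   vertex 3.8 2.8 4.0
   vertex 3.5 0.9 1.7
   vertex 4.8 2.5 1.3
  endloop
 endfacet
 facet normal -0.852 -0.519 0.072
  outer loop
   vertex 2.4 3.0 3.8
   vertex 2.1 3.2 1.7
   vertex 3.5 0.9 1.7
  endloop
 endfacet
 facet normal -0.197 -0.743 0.640
  outer loop
   vertex 2.4 3.0 3.8
   vertex 3.5 0.9 1.7
   vertex 3.8 2.8 4.0
  endloop
 endfacet
 facet normal -0.422 -0.257 -0.869
  outer loop
   vertex 4.5 2.3 0.8
   vertex 3.5 0.9 1.7
   vertex 2.1 3.2 1.7
  endloop
 endfacet
 facet normal 0.740 -0.647 -0.185
  outer loop
   vertex 4.5 2.3 0.8
   vertex 4.8 2.5 1.3
   vertex 3.5 0.9 1.7
  endloop
 endfacet
 facet normal 0.667 0.461 -0.585
  outer loop
   vertex 3.5 4.0 1.0
   vertex 4.8 2.5 1.3
   vertex 4.5 2.3 0.8
  endloop
 endfacet
 facet normal 0.722 0.664 0.194
  outer loop
   vertex 3.5 4.0 1.0
   vertex 3.8 2.8 4.0
   vertex 4.8 2.5 1.3
  endloop
 endfacet
 facet normal -0.388 -0.121 -0.914
  outer loop
   vertex 3.5 4.0 1.0
   vertex 4.5 2.3 0.8
   vertex 2.1 3.2 1.7
  endloop
 endfacet
 facet normal 0.081 0.928 0.363
  outer loop
   vertex 3.5 4.0 1.0
   vertex 2.4 3.0 3.8
   vertex 3.8 2.8 4.0
  endloop
 endfacet
 facet normal -0.434 0.889 0.147
  outer loop
   vertex 3.5 4.0 1.0
   vertex 2.1 3.2 1.7
   vertex 2.4 3.0 3.8
  endloop
 endfacet
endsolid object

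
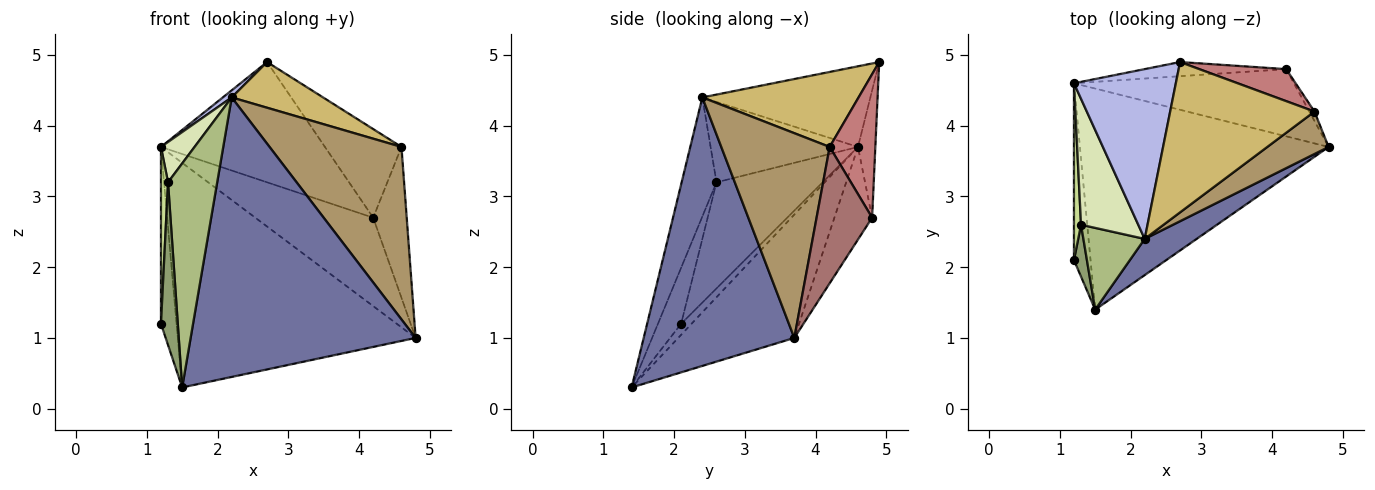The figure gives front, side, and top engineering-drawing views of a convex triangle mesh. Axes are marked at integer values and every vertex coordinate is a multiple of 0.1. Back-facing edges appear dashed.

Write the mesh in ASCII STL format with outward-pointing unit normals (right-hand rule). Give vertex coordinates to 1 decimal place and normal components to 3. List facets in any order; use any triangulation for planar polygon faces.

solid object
 facet normal 0.553 -0.826 0.107
  outer loop
   vertex 2.2 2.4 4.4
   vertex 1.5 1.4 0.3
   vertex 4.8 3.7 1.0
  endloop
 endfacet
 facet normal -0.426 0.640 -0.640
  outer loop
   vertex 1.2 4.6 3.7
   vertex 1.5 1.4 0.3
   vertex 1.2 2.1 1.2
  endloop
 endfacet
 facet normal -0.329 0.673 -0.663
  outer loop
   vertex 1.2 4.6 3.7
   vertex 4.8 3.7 1.0
   vertex 1.5 1.4 0.3
  endloop
 endfacet
 facet normal -0.620 -0.033 0.784
  outer loop
   vertex 1.2 4.6 3.7
   vertex 2.2 2.4 4.4
   vertex 2.7 4.9 4.9
  endloop
 endfacet
 facet normal -0.795 -0.578 0.184
  outer loop
   vertex 1.3 2.6 3.2
   vertex 1.2 2.1 1.2
   vertex 1.5 1.4 0.3
  endloop
 endfacet
 facet normal -0.554 -0.782 0.285
  outer loop
   vertex 1.3 2.6 3.2
   vertex 1.5 1.4 0.3
   vertex 2.2 2.4 4.4
  endloop
 endfacet
 facet normal -0.996 -0.066 0.066
  outer loop
   vertex 1.3 2.6 3.2
   vertex 1.2 4.6 3.7
   vertex 1.2 2.1 1.2
  endloop
 endfacet
 facet normal -0.801 -0.183 0.570
  outer loop
   vertex 1.3 2.6 3.2
   vertex 2.2 2.4 4.4
   vertex 1.2 4.6 3.7
  endloop
 endfacet
 facet normal 0.624 -0.759 0.187
  outer loop
   vertex 4.6 4.2 3.7
   vertex 2.2 2.4 4.4
   vertex 4.8 3.7 1.0
  endloop
 endfacet
 facet normal 0.445 -0.260 0.857
  outer loop
   vertex 4.6 4.2 3.7
   vertex 2.7 4.9 4.9
   vertex 2.2 2.4 4.4
  endloop
 endfacet
 facet normal -0.247 0.772 -0.586
  outer loop
   vertex 4.2 4.8 2.7
   vertex 4.8 3.7 1.0
   vertex 1.2 4.6 3.7
  endloop
 endfacet
 facet normal -0.105 0.988 -0.116
  outer loop
   vertex 4.2 4.8 2.7
   vertex 1.2 4.6 3.7
   vertex 2.7 4.9 4.9
  endloop
 endfacet
 facet normal 0.856 0.517 -0.032
  outer loop
   vertex 4.2 4.8 2.7
   vertex 4.6 4.2 3.7
   vertex 4.8 3.7 1.0
  endloop
 endfacet
 facet normal 0.489 0.820 0.296
  outer loop
   vertex 4.2 4.8 2.7
   vertex 2.7 4.9 4.9
   vertex 4.6 4.2 3.7
  endloop
 endfacet
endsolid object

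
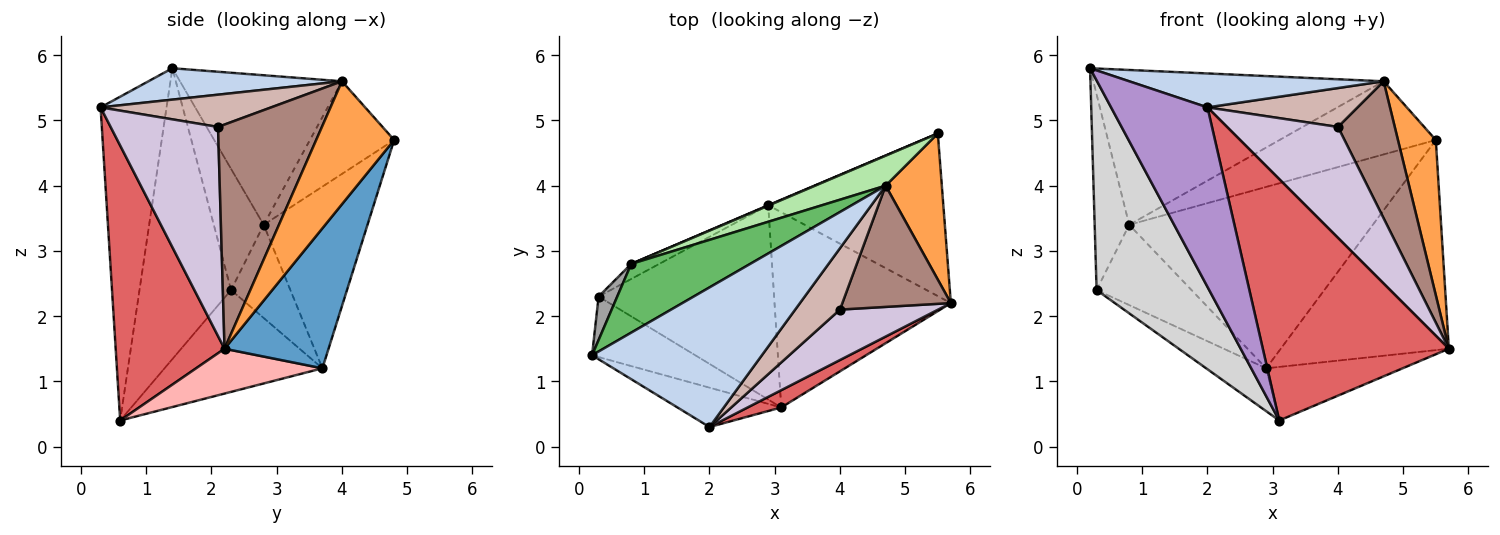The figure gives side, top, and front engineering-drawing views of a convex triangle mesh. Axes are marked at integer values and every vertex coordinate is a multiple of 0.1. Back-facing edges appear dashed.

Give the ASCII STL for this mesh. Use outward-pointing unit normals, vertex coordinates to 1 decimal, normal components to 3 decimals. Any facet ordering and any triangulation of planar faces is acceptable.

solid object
 facet normal 0.439 0.710 -0.550
  outer loop
   vertex 2.9 3.7 1.2
   vertex 5.5 4.8 4.7
   vertex 5.7 2.2 1.5
  endloop
 endfacet
 facet normal 0.177 -0.232 0.956
  outer loop
   vertex 4.7 4.0 5.6
   vertex 0.2 1.4 5.8
   vertex 2.0 0.3 5.2
  endloop
 endfacet
 facet normal 0.832 -0.404 0.380
  outer loop
   vertex 4.7 4.0 5.6
   vertex 5.7 2.2 1.5
   vertex 5.5 4.8 4.7
  endloop
 endfacet
 facet normal -0.392 0.920 0.002
  outer loop
   vertex 0.8 2.8 3.4
   vertex 5.5 4.8 4.7
   vertex 2.9 3.7 1.2
  endloop
 endfacet
 facet normal -0.454 0.814 0.361
  outer loop
   vertex 0.8 2.8 3.4
   vertex 0.2 1.4 5.8
   vertex 4.7 4.0 5.6
  endloop
 endfacet
 facet normal -0.446 0.828 0.339
  outer loop
   vertex 0.8 2.8 3.4
   vertex 4.7 4.0 5.6
   vertex 5.5 4.8 4.7
  endloop
 endfacet
 facet normal 0.504 -0.861 0.062
  outer loop
   vertex 3.1 0.6 0.4
   vertex 5.7 2.2 1.5
   vertex 2.0 0.3 5.2
  endloop
 endfacet
 facet normal 0.238 0.257 -0.937
  outer loop
   vertex 3.1 0.6 0.4
   vertex 2.9 3.7 1.2
   vertex 5.7 2.2 1.5
  endloop
 endfacet
 facet normal -0.556 -0.812 -0.178
  outer loop
   vertex 3.1 0.6 0.4
   vertex 2.0 0.3 5.2
   vertex 0.2 1.4 5.8
  endloop
 endfacet
 facet normal 0.661 -0.683 0.311
  outer loop
   vertex 4.0 2.1 4.9
   vertex 2.0 0.3 5.2
   vertex 5.7 2.2 1.5
  endloop
 endfacet
 facet normal 0.808 -0.442 0.391
  outer loop
   vertex 4.0 2.1 4.9
   vertex 5.7 2.2 1.5
   vertex 4.7 4.0 5.6
  endloop
 endfacet
 facet normal 0.520 -0.457 0.722
  outer loop
   vertex 4.0 2.1 4.9
   vertex 4.7 4.0 5.6
   vertex 2.0 0.3 5.2
  endloop
 endfacet
 facet normal -0.523 0.837 -0.157
  outer loop
   vertex 0.3 2.3 2.4
   vertex 0.8 2.8 3.4
   vertex 2.9 3.7 1.2
  endloop
 endfacet
 facet normal -0.493 0.187 -0.850
  outer loop
   vertex 0.3 2.3 2.4
   vertex 2.9 3.7 1.2
   vertex 3.1 0.6 0.4
  endloop
 endfacet
 facet normal -0.816 0.565 0.125
  outer loop
   vertex 0.3 2.3 2.4
   vertex 0.2 1.4 5.8
   vertex 0.8 2.8 3.4
  endloop
 endfacet
 facet normal -0.616 -0.757 -0.219
  outer loop
   vertex 0.3 2.3 2.4
   vertex 3.1 0.6 0.4
   vertex 0.2 1.4 5.8
  endloop
 endfacet
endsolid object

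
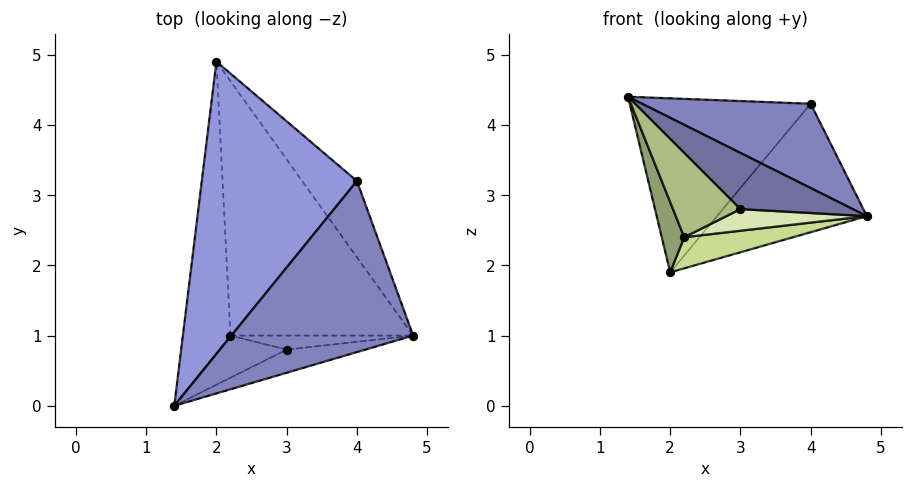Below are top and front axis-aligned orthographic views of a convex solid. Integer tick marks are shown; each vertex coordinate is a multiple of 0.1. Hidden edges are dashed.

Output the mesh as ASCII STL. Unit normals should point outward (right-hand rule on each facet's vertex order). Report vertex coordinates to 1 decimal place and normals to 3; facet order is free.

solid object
 facet normal 0.081 -0.922 -0.379
  outer loop
   vertex 3.0 0.8 2.8
   vertex 4.8 1.0 2.7
   vertex 1.4 0.0 4.4
  endloop
 endfacet
 facet normal 0.501 -0.383 0.776
  outer loop
   vertex 4.0 3.2 4.3
   vertex 1.4 0.0 4.4
   vertex 4.8 1.0 2.7
  endloop
 endfacet
 facet normal -0.512 0.439 0.738
  outer loop
   vertex 4.0 3.2 4.3
   vertex 2.0 4.9 1.9
   vertex 1.4 0.0 4.4
  endloop
 endfacet
 facet normal 0.802 0.513 -0.305
  outer loop
   vertex 4.0 3.2 4.3
   vertex 4.8 1.0 2.7
   vertex 2.0 4.9 1.9
  endloop
 endfacet
 facet normal -0.906 -0.099 -0.412
  outer loop
   vertex 2.2 1.0 2.4
   vertex 1.4 0.0 4.4
   vertex 2.0 4.9 1.9
  endloop
 endfacet
 facet normal 0.000 -0.894 -0.447
  outer loop
   vertex 2.2 1.0 2.4
   vertex 3.0 0.8 2.8
   vertex 1.4 0.0 4.4
  endloop
 endfacet
 facet normal 0.114 -0.121 -0.986
  outer loop
   vertex 2.2 1.0 2.4
   vertex 2.0 4.9 1.9
   vertex 4.8 1.0 2.7
  endloop
 endfacet
 facet normal 0.063 -0.837 -0.544
  outer loop
   vertex 2.2 1.0 2.4
   vertex 4.8 1.0 2.7
   vertex 3.0 0.8 2.8
  endloop
 endfacet
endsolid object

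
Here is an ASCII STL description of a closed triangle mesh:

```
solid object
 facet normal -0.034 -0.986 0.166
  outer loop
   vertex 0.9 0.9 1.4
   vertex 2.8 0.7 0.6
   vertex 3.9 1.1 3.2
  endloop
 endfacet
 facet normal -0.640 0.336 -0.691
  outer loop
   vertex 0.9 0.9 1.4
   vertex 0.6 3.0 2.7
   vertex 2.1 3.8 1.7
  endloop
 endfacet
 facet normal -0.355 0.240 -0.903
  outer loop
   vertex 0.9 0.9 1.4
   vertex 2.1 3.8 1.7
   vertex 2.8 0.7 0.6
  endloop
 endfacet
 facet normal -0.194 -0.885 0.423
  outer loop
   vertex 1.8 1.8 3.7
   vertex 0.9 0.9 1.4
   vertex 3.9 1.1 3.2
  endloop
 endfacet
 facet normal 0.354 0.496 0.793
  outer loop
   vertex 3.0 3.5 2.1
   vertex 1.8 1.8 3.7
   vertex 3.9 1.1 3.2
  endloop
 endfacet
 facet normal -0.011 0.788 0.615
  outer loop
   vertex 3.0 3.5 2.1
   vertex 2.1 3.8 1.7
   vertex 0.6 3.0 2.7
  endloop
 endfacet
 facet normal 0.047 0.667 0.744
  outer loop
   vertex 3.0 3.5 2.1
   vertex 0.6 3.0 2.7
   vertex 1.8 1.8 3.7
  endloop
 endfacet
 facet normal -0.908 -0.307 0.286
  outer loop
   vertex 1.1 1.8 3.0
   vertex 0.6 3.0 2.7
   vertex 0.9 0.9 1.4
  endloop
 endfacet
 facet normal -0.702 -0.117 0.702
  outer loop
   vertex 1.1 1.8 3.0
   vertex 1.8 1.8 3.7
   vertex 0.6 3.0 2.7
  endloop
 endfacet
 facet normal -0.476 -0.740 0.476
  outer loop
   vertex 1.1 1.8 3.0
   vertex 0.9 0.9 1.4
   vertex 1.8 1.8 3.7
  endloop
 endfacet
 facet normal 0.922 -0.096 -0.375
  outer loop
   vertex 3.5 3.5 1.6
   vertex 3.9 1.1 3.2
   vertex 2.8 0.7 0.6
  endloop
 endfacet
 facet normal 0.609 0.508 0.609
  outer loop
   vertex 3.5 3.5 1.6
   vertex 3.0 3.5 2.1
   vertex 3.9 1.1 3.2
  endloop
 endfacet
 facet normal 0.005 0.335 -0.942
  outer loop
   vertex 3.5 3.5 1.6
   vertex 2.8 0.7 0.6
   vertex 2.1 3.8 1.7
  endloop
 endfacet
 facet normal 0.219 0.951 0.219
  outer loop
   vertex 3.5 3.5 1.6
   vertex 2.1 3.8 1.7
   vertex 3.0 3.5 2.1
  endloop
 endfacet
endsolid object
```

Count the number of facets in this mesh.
14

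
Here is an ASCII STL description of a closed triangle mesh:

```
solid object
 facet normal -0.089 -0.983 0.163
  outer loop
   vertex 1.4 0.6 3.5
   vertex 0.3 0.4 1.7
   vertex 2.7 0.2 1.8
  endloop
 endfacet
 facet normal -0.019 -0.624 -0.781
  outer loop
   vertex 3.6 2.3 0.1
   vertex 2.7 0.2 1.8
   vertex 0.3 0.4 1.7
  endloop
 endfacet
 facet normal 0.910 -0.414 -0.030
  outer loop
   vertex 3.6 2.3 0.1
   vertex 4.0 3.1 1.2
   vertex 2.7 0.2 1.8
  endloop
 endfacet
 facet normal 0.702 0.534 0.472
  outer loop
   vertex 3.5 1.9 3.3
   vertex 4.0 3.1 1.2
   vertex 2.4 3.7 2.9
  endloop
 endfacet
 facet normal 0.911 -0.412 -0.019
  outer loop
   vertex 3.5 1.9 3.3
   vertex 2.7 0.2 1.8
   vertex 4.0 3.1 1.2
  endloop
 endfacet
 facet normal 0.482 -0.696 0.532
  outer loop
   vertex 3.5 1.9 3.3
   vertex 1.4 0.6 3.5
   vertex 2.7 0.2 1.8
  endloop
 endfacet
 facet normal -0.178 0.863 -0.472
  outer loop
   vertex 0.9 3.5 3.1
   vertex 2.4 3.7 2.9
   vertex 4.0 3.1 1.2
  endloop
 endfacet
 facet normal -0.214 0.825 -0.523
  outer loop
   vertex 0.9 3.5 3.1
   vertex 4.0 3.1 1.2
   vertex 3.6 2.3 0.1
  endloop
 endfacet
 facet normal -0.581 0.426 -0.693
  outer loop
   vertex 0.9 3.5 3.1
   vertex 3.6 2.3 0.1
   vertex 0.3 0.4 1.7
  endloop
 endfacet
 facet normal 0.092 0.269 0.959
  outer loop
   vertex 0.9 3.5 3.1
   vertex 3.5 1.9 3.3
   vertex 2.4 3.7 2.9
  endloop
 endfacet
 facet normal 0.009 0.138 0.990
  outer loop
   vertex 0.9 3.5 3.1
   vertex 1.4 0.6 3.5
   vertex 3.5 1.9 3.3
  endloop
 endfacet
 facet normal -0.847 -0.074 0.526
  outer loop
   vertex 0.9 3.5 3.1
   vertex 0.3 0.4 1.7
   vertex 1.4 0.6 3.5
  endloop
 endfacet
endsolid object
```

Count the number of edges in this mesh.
18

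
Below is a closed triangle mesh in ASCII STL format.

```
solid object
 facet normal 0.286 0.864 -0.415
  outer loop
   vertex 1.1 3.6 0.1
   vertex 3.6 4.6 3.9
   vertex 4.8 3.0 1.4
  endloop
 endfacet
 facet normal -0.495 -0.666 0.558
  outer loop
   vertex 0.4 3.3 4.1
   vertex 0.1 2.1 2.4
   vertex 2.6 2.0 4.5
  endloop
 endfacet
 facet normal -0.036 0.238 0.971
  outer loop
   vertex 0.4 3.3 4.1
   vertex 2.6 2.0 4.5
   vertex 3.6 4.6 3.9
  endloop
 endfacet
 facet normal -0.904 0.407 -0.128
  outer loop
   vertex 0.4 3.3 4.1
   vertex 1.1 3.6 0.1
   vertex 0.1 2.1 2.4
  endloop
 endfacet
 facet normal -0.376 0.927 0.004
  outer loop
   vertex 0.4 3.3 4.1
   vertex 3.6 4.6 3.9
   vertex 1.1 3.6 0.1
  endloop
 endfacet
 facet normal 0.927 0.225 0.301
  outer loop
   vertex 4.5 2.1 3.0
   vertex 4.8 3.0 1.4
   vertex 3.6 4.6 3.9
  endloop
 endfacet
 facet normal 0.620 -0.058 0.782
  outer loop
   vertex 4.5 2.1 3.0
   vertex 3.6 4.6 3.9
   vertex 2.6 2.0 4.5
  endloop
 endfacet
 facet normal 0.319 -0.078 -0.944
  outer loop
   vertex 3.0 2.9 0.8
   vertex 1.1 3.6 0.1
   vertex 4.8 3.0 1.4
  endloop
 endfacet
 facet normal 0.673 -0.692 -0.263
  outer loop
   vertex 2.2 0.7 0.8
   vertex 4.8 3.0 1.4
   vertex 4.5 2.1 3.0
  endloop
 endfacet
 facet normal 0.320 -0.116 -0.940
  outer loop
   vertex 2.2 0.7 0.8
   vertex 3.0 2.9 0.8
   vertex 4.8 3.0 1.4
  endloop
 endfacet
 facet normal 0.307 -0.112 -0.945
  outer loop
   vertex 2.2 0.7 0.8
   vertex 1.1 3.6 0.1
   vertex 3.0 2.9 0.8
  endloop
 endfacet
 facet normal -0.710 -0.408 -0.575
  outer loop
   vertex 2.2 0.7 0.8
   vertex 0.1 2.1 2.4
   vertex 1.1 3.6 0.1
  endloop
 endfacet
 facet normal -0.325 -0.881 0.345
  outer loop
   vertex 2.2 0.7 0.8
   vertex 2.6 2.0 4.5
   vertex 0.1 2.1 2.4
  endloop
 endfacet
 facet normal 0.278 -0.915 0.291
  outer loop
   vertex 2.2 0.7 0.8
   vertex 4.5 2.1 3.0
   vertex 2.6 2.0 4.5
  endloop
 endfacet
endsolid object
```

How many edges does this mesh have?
21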